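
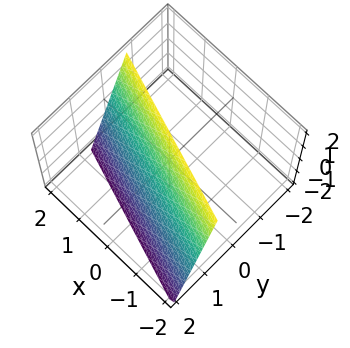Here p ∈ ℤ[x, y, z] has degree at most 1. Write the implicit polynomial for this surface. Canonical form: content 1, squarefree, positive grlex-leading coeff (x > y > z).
x + 3*y + z - 2

1. Degree: every cross-section is a straight line — this is a plane, so deg p = 1.
2. Against the integer gridlines: it meets the x-axis at x = 2 (among the integer gridlines); one z-axis crossing is at z = 2.
3. Together with the visible shape, these determine p as stated.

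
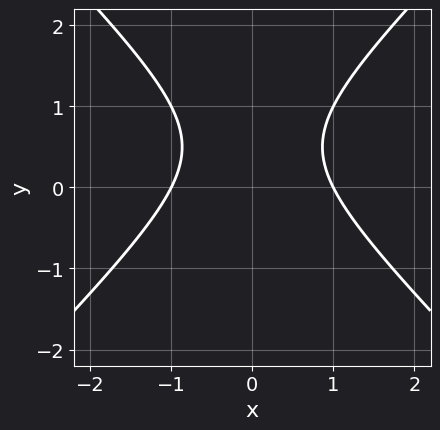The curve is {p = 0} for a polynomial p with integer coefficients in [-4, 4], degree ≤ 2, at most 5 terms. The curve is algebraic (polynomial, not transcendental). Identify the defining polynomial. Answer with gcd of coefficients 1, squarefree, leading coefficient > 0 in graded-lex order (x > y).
(a) Degree: the shape is more complex than any degree-1 curve, so deg p = 2.
(b) Symmetries: it's symmetric under x → −x, forcing even powers of x.
(c) From the axis intercepts and sections: the x-axis gridline crossings are at x ∈ {-1, 1}; no y-intercept at any integer in the box.
(d) The integer polynomial consistent with all of this is the stated p.

x^2 - y^2 + y - 1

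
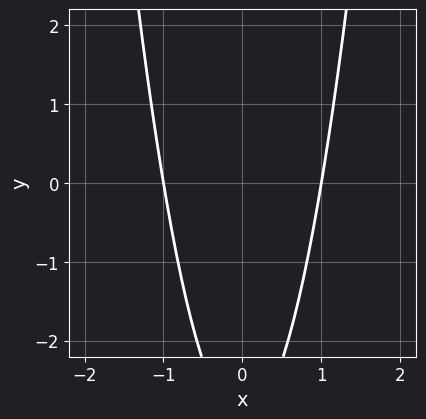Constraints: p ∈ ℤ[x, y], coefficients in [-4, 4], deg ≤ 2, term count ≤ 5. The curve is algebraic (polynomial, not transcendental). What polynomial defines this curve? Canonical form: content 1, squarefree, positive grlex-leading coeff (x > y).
3*x^2 - y - 3

First, the degree is 2 — a generic line meets the curve in up to 2 points.
Then, symmetries: the x ↦ −x reflection is a symmetry, so x appears only in even powers.
Next, from the visible intercepts: it misses every integer gridline on the y-axis; the x-axis gridline crossings are at x ∈ {-1, 1}.
Finally, matching integer coefficients to the picture gives p.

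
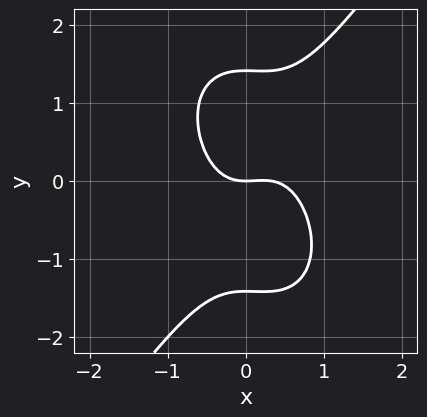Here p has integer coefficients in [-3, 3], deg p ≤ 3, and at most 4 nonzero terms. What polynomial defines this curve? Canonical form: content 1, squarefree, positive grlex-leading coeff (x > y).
3*x^3 - y^3 - x^2 + 2*y

1. deg p = 3.
2. Observable constraints: one x-axis crossing is at x = 0; it meets the y-axis at y = 0 (among the integer gridlines).
3. Assembling these constraints gives the stated polynomial.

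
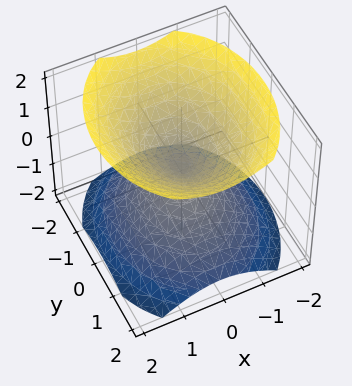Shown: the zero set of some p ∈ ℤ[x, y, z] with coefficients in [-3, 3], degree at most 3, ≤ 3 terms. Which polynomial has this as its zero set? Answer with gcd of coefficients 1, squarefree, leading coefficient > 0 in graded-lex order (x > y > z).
3*x^2 + 2*y^2 - 3*z^2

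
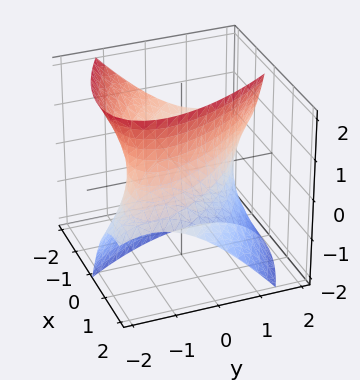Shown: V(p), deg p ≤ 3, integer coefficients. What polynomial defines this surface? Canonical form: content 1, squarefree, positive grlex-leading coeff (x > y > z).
2*x^2 + 3*x*y + 3*x*z + 2*y^2 - z^2 - 3

1. The degree is 2 — no degree-1 surface has this shape.
2. From the visible intercepts: it misses every integer gridline on the z-axis.
3. Solving for integer coefficients yields p as stated.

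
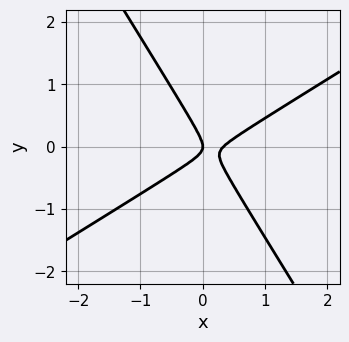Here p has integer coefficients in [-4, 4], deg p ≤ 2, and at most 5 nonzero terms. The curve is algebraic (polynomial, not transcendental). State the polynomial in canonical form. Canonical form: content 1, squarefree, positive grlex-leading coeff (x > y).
deg p = 2.
From the axis intercepts and sections: it crosses the y-axis at the gridline y = 0; one x-axis crossing is at x = 0.
Fitting integer coefficients to these (and the overall shape) gives p.

3*x^2 - 3*x*y - 3*y^2 - x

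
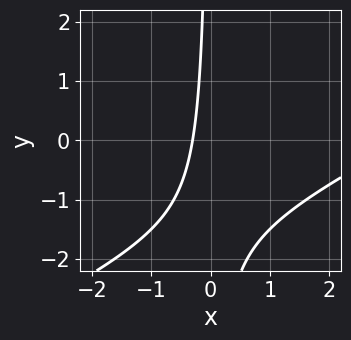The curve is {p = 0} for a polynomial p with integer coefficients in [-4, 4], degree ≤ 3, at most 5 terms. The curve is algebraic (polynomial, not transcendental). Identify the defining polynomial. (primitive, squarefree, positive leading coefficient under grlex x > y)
x^2 - 2*x*y - 3*x - 1

deg p = 2. No degree-1 curve has this shape.
Checking where it meets the axes: no y-intercept at any integer in the box.
Together with the visible shape, these determine p as stated.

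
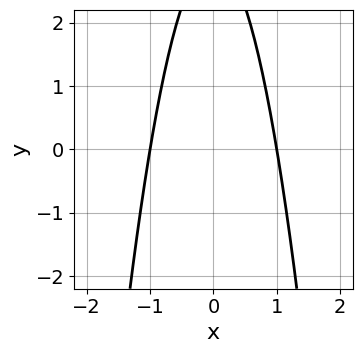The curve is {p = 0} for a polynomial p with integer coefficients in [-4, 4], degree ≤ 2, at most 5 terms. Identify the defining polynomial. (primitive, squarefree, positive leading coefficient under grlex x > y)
3*x^2 + y - 3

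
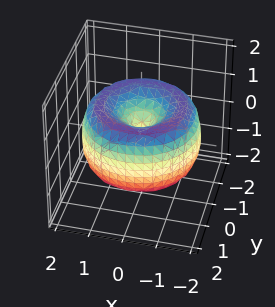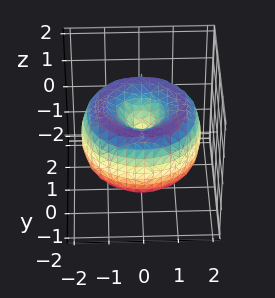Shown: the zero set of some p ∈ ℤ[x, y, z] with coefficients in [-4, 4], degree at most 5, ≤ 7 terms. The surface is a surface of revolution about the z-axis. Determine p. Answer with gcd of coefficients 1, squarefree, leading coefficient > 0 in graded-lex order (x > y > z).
x^4 + 2*x^2*y^2 + y^4 - 3*x^2 - 3*y^2 + 2*z^2

First, degree: a generic line meets the surface in up to 4 points, so deg p = 4.
Then, symmetries: rotational symmetry about the z-axis ⇒ p depends on x, y only through x² + y².
Next, reading off the gridlines: it meets the y-axis at y = 0 (among the integer gridlines); one z-axis crossing is at z = 0; one x-axis crossing is at x = 0.
Finally, matching integer coefficients to the picture gives p.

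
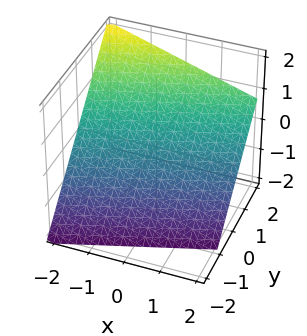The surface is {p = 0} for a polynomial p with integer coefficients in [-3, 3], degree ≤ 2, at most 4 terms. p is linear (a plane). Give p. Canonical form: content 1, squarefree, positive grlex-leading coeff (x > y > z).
x - 3*y + 3*z + 2

(a) deg p = 1.
(b) Reading off the gridlines: it crosses the x-axis at the gridline x = -2.
(c) Fitting integer coefficients to these (and the overall shape) gives p.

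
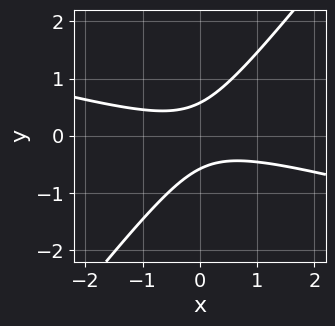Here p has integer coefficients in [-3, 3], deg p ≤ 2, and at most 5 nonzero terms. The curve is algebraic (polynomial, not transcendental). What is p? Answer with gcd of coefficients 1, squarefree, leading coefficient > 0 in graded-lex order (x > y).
x^2 + 3*x*y - 3*y^2 + 1

The degree is 2 — a generic line meets the curve in up to 2 points.
Reading off the gridlines: it misses every integer gridline on the x-axis.
The integer polynomial consistent with all of this is the stated p.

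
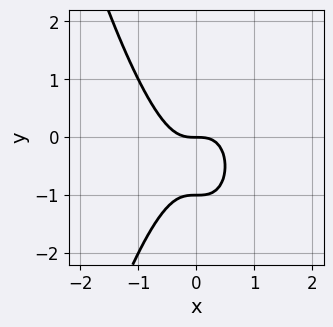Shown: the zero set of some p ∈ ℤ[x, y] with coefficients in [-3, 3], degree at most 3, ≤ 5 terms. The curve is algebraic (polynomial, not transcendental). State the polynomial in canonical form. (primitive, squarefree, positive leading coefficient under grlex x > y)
2*x^3 + y^2 + y

1. Degree: a generic line meets the curve in up to 3 points, so deg p = 3.
2. From the visible intercepts: it crosses the x-axis at the gridline x = 0; among the integer gridlines, it crosses the y-axis at y ∈ {-1, 0}.
3. Putting this together gives p.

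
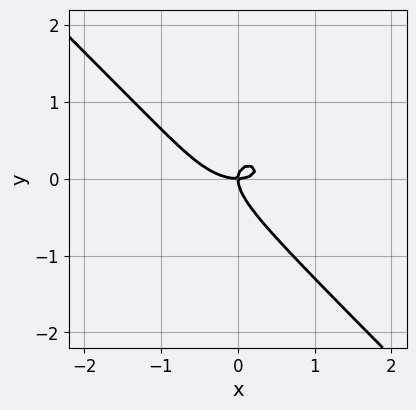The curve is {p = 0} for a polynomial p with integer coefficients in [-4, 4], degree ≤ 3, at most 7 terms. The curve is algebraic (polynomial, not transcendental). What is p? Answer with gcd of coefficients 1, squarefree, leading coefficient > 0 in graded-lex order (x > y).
The degree is 3 — a generic line meets the curve in up to 3 points.
From the axis intercepts and sections: it meets the x-axis at x = 0 (among the integer gridlines); one y-axis crossing is at y = 0.
Matching integer coefficients to the picture gives p.

x^3 + x^2*y + 2*x*y^2 + 2*y^3 - x*y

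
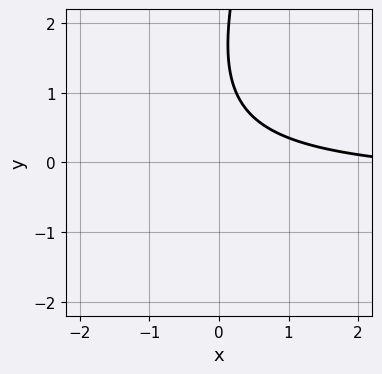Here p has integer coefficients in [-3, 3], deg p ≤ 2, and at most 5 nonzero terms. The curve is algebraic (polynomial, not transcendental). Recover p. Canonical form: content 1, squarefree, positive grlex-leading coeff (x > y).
deg p = 2.
Reading off the gridlines: the curve avoids every integer y-axis point in the box; the curve avoids every integer x-axis point in the box.
Solving for integer coefficients yields p as stated.

3*x*y - y^2 + x + 3*y - 3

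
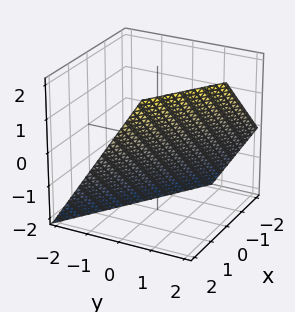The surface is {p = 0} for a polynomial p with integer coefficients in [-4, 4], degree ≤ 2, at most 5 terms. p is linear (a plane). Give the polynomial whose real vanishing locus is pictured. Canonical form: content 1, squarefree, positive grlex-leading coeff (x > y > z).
(a) The degree is 1 — every cross-section is a straight line — this is a plane.
(b) Reading off the gridlines: it meets the z-axis at z = -1 (among the integer gridlines); one x-axis crossing is at x = 1.
(c) Together with the visible shape, these determine p as stated.

2*x + 3*y - 2*z - 2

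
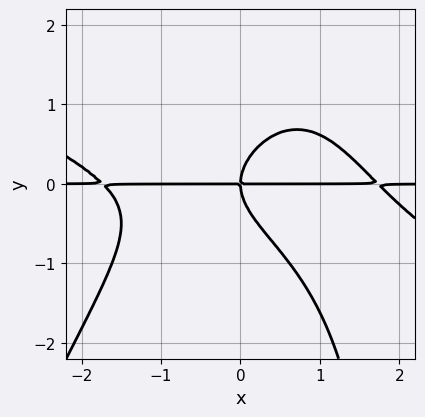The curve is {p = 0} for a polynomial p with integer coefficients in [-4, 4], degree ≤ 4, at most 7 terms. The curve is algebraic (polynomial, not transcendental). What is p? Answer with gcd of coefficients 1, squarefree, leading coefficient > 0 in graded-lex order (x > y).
1. Degree: a generic line meets the curve in up to 4 points, so deg p = 4.
2. From the axis intercepts and sections: the visible x-axis segment lies entirely on the curve; one y-axis crossing is at y = 0.
3. Together with the visible shape, these determine p as stated.

x^3*y + 2*x^2*y^2 - x*y^3 + 3*y^3 - 3*x*y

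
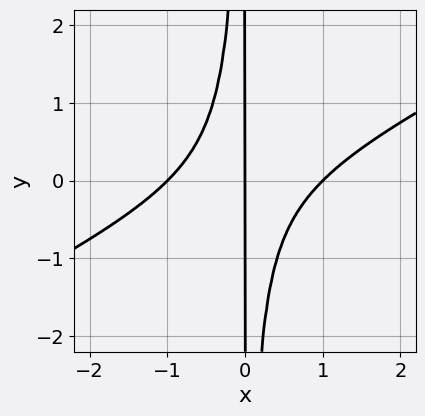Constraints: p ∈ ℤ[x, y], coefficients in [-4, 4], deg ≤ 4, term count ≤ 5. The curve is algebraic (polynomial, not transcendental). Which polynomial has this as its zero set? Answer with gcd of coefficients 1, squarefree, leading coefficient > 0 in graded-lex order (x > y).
deg p = 3. A generic line meets the curve in up to 3 points.
From the axis intercepts and sections: among the integer gridlines, it crosses the x-axis at x ∈ {-1, 0, 1}; every point of the y-axis in the box is on the curve.
The integer polynomial consistent with all of this is the stated p.

x^3 - 2*x^2*y - x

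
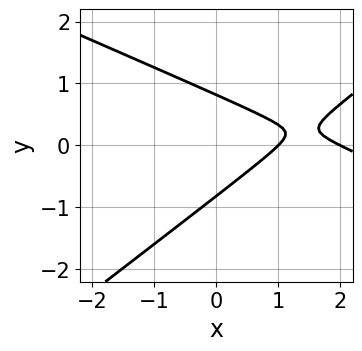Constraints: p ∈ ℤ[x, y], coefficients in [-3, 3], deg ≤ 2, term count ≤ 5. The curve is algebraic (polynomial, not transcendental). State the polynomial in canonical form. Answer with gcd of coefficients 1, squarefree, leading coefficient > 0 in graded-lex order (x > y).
x^2 + x*y - 3*y^2 - 3*x + 2

Degree: the shape is more complex than any degree-1 curve, so deg p = 2.
Reading off the gridlines: among the integer gridlines, it crosses the x-axis at x ∈ {1, 2}.
Fitting integer coefficients to these (and the overall shape) gives p.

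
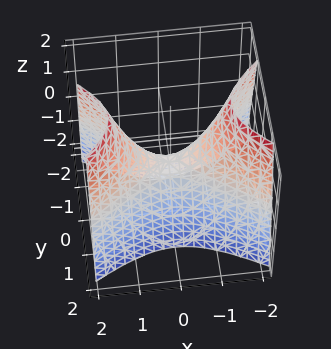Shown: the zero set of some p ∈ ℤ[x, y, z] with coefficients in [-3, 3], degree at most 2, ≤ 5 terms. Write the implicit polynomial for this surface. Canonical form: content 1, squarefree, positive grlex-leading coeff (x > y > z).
deg p = 2.
Symmetries: the x ↦ −x reflection is a symmetry, so x appears only in even powers; mirror symmetry y ↦ −y ⇒ only even powers of y.
Reading off the gridlines: it meets the z-axis at z = 0 (among the integer gridlines); one x-axis crossing is at x = 0; it meets the y-axis at y = 0 (among the integer gridlines).
Solving for integer coefficients yields p as stated.

x^2 - 2*y^2 - z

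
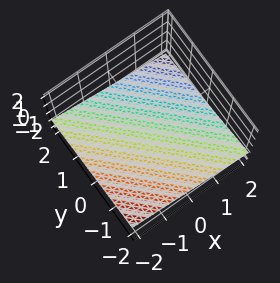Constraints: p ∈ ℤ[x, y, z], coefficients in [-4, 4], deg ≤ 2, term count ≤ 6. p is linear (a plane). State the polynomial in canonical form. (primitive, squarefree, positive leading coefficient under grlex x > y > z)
x + y + 3*z + 2

Degree: every cross-section is a straight line — this is a plane, so deg p = 1.
Checking where it meets the axes: one y-axis crossing is at y = -2; it crosses the x-axis at the gridline x = -2.
Together with the visible shape, these determine p as stated.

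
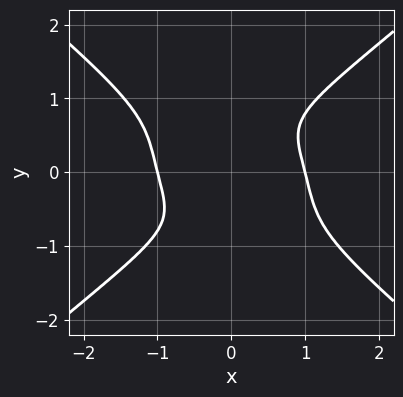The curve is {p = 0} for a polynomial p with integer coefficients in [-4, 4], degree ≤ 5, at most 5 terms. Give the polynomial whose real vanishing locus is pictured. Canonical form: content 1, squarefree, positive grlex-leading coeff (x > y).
x^4 - 2*y^4 + x*y - 1

deg p = 4.
From the visible intercepts: among the integer gridlines, it crosses the x-axis at x ∈ {-1, 1}; it misses every integer gridline on the y-axis.
Fitting integer coefficients to these (and the overall shape) gives p.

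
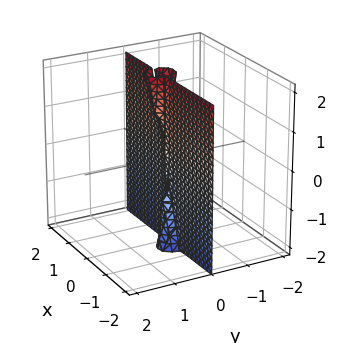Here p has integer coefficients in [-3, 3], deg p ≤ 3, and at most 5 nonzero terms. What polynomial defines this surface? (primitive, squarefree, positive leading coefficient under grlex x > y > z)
There are 3 components.
Degree: no degree-2 surface has this shape, so deg p = 3.
Against the integer gridlines: it meets the y-axis at y = 0 (among the integer gridlines); the visible x-axis segment lies entirely on the surface.
Matching integer coefficients to the picture gives p.

3*x^2*y - x*y*z + 2*y^3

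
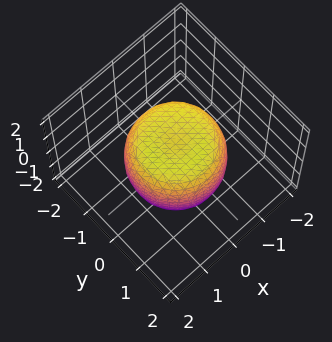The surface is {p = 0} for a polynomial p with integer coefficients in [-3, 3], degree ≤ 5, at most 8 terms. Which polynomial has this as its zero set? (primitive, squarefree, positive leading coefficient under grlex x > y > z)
(a) Degree: the shape is more complex than any degree-3 surface, so deg p = 4.
(b) Symmetry: the z-axis is an axis of rotation, so x and y enter only as x² + y².
(c) Observable constraints: the z-axis gridline crossings are at z ∈ {-1, 1}; a circular section at z = -1 has radius exactly 1.
(d) Together with the visible shape, these determine p as stated.

x^4 + 2*x^2*y^2 + y^4 - x^2 - y^2 + z^2 - 1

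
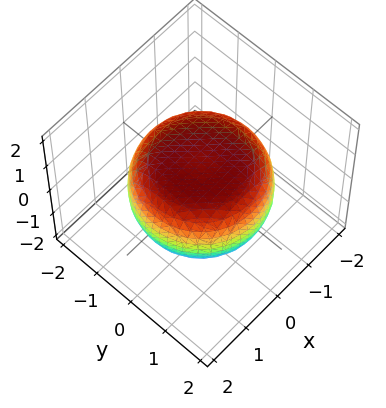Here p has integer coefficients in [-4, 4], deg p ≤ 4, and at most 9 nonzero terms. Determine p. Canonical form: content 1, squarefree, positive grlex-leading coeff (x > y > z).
deg p = 4. The shape is more complex than any degree-3 surface.
Symmetry: the z-axis is an axis of rotation, so x and y enter only as x² + y².
Observable constraints: among the integer gridlines, it crosses the z-axis at z ∈ {-1, 1}; a circular section at z = 0 has radius between 1 and 2.
These observations pin down the coefficients.

x^4 + 2*x^2*y^2 + y^4 - x^2 - y^2 + 3*z^2 - 3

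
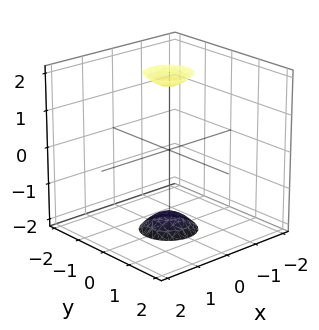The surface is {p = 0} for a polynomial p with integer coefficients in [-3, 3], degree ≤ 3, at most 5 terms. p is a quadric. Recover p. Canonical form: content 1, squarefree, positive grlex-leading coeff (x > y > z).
3*x^2 + 3*y^2 - z^2 + 3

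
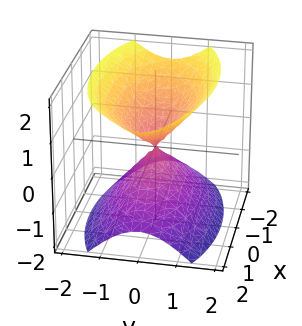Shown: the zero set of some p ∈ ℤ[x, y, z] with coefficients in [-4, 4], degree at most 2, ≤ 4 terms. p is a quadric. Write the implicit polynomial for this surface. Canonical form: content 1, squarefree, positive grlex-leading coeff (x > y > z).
x^2 + 3*y^2 - 2*z^2

The picture has 2 separate pieces.
deg p = 2.
Symmetries: it's symmetric under x → −x, forcing even powers of x; it's symmetric under y → −y, forcing even powers of y; it's symmetric under z → −z, forcing even powers of z.
Against the integer gridlines: it crosses the x-axis at the gridline x = 0; one y-axis crossing is at y = 0; it meets the z-axis at z = 0 (among the integer gridlines).
Matching integer coefficients to the picture gives p.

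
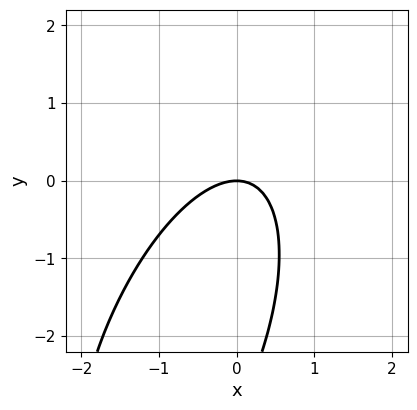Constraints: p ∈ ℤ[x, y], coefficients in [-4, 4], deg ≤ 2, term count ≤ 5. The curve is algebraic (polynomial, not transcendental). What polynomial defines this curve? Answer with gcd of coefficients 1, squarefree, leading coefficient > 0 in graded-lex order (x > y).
1. The degree is 2 — no degree-1 curve has this shape.
2. Observable constraints: it meets the x-axis at x = 0 (among the integer gridlines); one y-axis crossing is at y = 0.
3. Together with the visible shape, these determine p as stated.

3*x^2 - 2*x*y + y^2 + 3*y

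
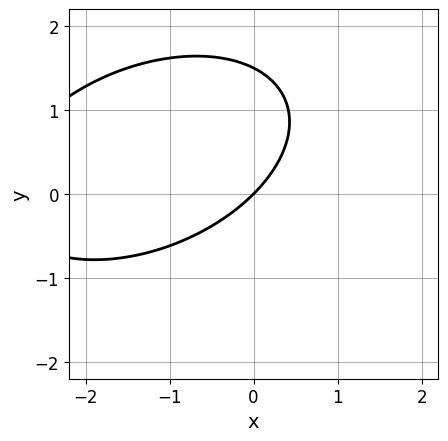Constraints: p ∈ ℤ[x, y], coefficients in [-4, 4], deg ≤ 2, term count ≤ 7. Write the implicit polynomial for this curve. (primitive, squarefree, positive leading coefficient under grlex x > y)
1. Degree: no degree-1 curve has this shape, so deg p = 2.
2. Against the integer gridlines: it crosses the x-axis at the gridline x = 0; it crosses the y-axis at the gridline y = 0.
3. Assembling these constraints gives the stated polynomial.

x^2 - x*y + 2*y^2 + 3*x - 3*y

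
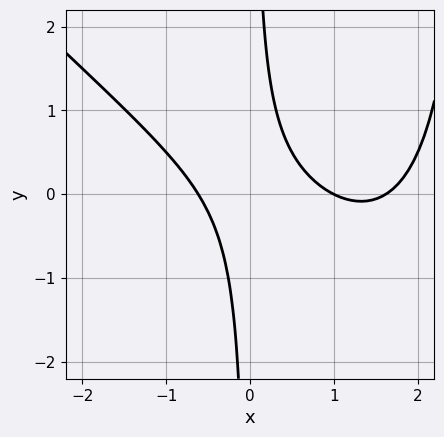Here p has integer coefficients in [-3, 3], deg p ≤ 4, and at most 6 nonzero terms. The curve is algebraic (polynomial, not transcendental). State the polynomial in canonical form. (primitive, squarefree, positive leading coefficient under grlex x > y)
x^3 + x^2*y - 2*x^2 - 3*x*y + 1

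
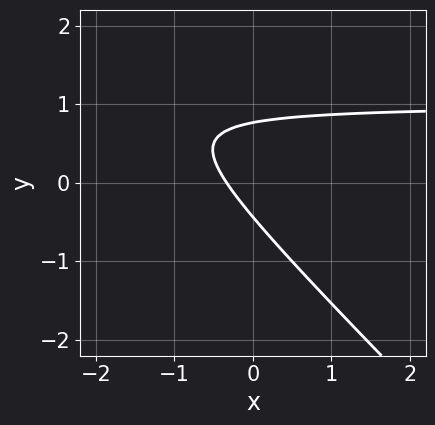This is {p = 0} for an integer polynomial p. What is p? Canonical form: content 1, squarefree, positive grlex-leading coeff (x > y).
(a) deg p = 2. A generic line meets the curve in up to 2 points.
(b) Putting this together gives p.

3*x*y + 3*y^2 - 3*x - y - 1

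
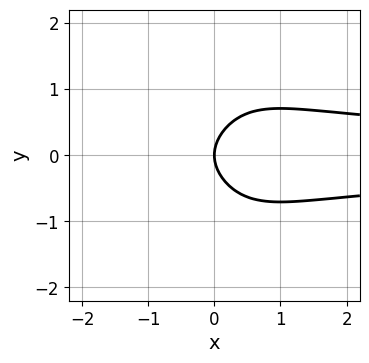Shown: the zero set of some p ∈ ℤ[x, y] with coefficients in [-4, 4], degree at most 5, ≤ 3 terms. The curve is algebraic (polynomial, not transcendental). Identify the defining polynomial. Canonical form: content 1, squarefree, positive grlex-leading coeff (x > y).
x^2*y^2 + y^2 - x

The degree is 4 — the shape is more complex than any degree-3 curve.
Symmetries: the y ↦ −y reflection is a symmetry, so y appears only in even powers.
Checking where it meets the axes: it crosses the x-axis at the gridline x = 0; one y-axis crossing is at y = 0.
Assembling these constraints gives the stated polynomial.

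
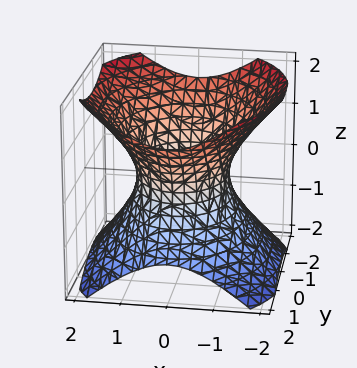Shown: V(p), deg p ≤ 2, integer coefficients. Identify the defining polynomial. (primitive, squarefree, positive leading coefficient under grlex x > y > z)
3*x^2 + 2*y^2 - 3*z^2 - 3

deg p = 2. One connected sheet with a waist; a quadric.
Symmetries: mirror symmetry y ↦ −y ⇒ only even powers of y; it's symmetric under z → −z, forcing even powers of z; mirror symmetry x ↦ −x ⇒ only even powers of x.
Checking where it meets the axes: the surface avoids every integer z-axis point in the box; among the integer gridlines, it crosses the x-axis at x ∈ {-1, 1}.
Matching integer coefficients to the picture gives p.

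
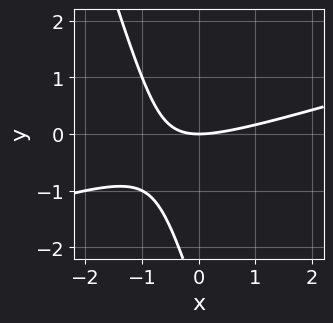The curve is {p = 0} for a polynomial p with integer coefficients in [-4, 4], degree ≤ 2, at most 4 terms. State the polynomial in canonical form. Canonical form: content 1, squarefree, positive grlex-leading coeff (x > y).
x^2 - 3*x*y - y^2 - 3*y

Degree: the shape is more complex than any degree-1 curve, so deg p = 2.
From the visible intercepts: one y-axis crossing is at y = 0; it crosses the x-axis at the gridline x = 0.
Matching integer coefficients to the picture gives p.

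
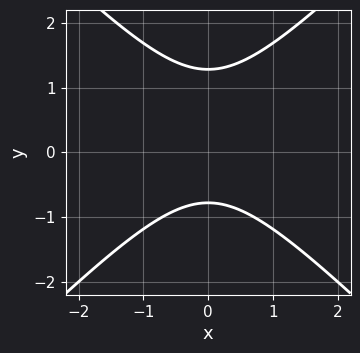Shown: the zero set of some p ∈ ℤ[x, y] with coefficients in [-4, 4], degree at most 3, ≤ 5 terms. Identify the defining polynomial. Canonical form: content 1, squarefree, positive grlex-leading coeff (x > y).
2*x^2 - 2*y^2 + y + 2

The degree is 2 — the shape is more complex than any degree-1 curve.
Symmetries: mirror symmetry x ↦ −x ⇒ only even powers of x.
Observable constraints: it misses every integer gridline on the x-axis.
Assembling these constraints gives the stated polynomial.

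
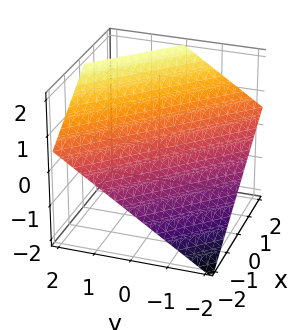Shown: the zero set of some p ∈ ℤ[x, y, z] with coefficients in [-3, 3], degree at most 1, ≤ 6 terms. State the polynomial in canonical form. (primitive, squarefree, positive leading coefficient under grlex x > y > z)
2*x + 2*y - 3*z + 2

First, deg p = 1.
Then, observable constraints: one y-axis crossing is at y = -1; it crosses the x-axis at the gridline x = -1.
Finally, putting this together gives p.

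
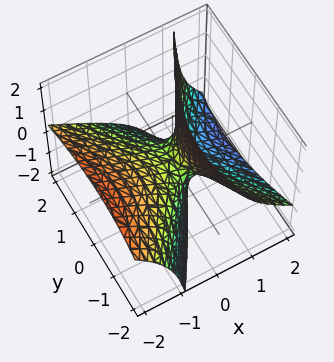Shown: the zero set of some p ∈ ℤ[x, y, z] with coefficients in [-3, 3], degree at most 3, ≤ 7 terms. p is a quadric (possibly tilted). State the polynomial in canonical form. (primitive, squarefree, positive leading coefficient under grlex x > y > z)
2*x^2 + 3*x*z - y^2 - y*z - z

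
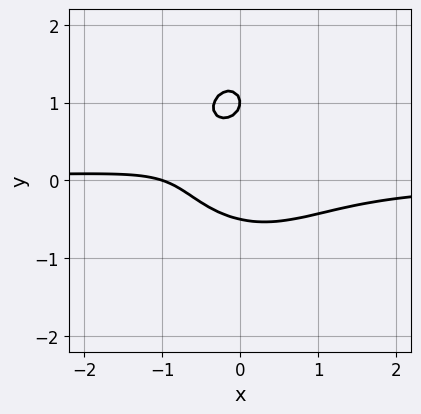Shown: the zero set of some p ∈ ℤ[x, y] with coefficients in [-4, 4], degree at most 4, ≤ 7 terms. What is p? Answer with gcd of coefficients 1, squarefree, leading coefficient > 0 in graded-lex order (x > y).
First, the degree is 3 — no degree-2 curve has this shape.
Then, checking where it meets the axes: it meets the x-axis at x = -1 (among the integer gridlines); it meets the y-axis at y = 1 (among the integer gridlines).
Finally, solving for integer coefficients yields p as stated.

3*x^2*y + 2*y^3 - 3*y^2 + x + 1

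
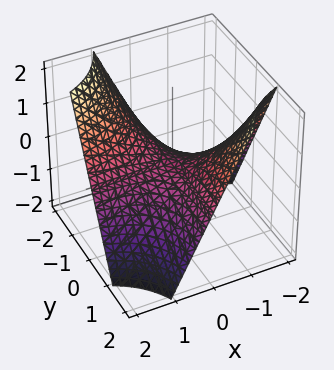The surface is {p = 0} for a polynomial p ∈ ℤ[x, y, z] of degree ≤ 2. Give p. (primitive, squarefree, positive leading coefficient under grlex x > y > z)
x*y + z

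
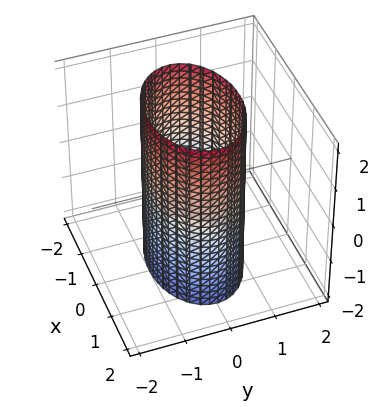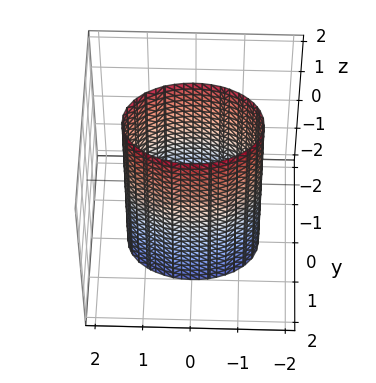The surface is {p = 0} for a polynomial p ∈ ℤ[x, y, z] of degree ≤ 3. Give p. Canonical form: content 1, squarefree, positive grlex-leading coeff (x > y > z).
x^2 + 2*y^2 - 2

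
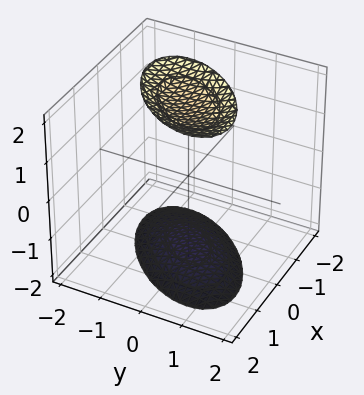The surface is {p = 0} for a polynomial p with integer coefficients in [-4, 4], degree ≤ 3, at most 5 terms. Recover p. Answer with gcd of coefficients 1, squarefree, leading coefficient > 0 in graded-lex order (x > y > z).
x^2 - x*y + y^2 - z^2 + 3

First, I count 2 distinct pieces. Treating them together as one polynomial.
Next, deg p = 2. The shape is more complex than any degree-1 surface.
Then, against the integer gridlines: the surface avoids every integer y-axis point in the box; it misses every integer gridline on the x-axis.
Finally, putting this together gives p.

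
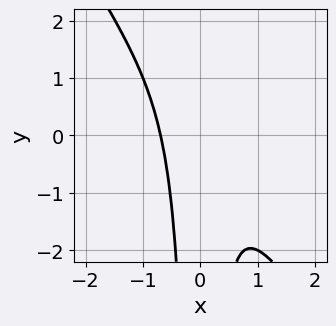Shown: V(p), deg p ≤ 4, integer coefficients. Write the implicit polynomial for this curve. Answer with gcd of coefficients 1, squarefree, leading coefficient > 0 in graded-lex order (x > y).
First, the degree is 3 — the shape is more complex than any degree-2 curve.
Then, reading off the gridlines: it misses every integer gridline on the y-axis.
Finally, together with the visible shape, these determine p as stated.

3*x^3 + 2*x^2*y + 1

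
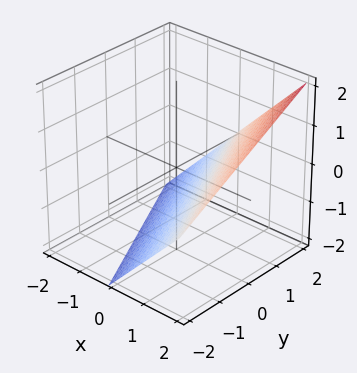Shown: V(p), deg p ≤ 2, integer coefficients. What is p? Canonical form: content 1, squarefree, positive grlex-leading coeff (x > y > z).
2*x + y - 2*z - 2

1. deg p = 1. The surface is flat (a plane).
2. Against the integer gridlines: it crosses the z-axis at the gridline z = -1; one y-axis crossing is at y = 2.
3. Together with the visible shape, these determine p as stated. Check: (1, 0, 0) on the x-axis lies on the surface, and p(1, 0, 0) = 0. ✓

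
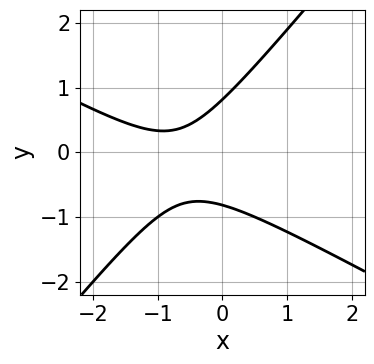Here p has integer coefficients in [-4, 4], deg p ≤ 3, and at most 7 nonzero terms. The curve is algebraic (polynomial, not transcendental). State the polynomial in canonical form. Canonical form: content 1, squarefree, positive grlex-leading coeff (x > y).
2*x^2 + 2*x*y - 3*y^2 + 3*x + 2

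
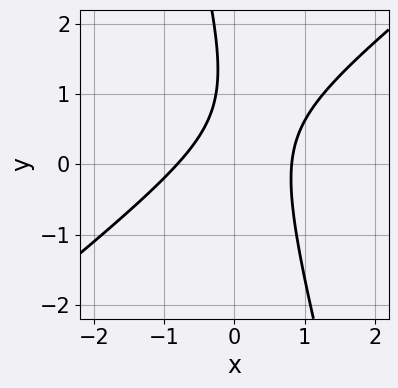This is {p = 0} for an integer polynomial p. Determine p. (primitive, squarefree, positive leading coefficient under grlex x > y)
3*x^2 - 3*x*y - y^2 + 2*y - 2

The degree is 2 — no degree-1 curve has this shape.
From the axis intercepts and sections: it misses every integer gridline on the y-axis.
Assembling these constraints gives the stated polynomial.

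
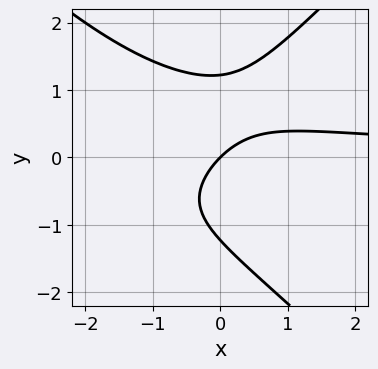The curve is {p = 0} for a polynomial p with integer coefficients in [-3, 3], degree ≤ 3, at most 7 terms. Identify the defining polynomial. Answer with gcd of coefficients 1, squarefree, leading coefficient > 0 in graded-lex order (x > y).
2*x^2*y - 2*y^3 + 3*x*y - 3*x + 3*y

deg p = 3. No degree-2 curve has this shape.
Checking where it meets the axes: it crosses the y-axis at the gridline y = 0; one x-axis crossing is at x = 0.
Fitting integer coefficients to these (and the overall shape) gives p.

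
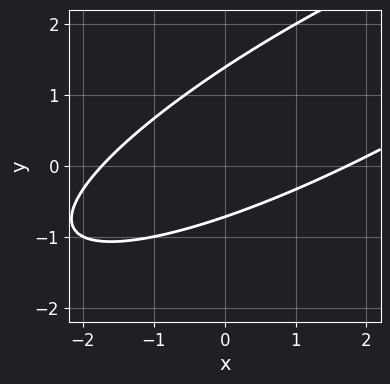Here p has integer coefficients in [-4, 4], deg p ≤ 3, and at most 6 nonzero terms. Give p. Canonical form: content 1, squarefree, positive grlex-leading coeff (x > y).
x^2 - 3*x*y + 3*y^2 - 2*y - 3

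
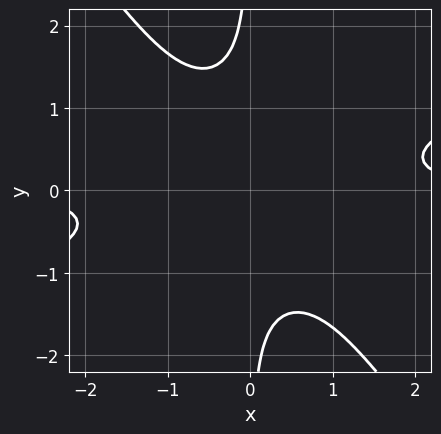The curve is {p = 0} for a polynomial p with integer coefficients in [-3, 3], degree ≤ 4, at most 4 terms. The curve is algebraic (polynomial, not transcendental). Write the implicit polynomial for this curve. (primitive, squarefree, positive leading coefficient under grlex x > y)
The degree is 4 — a generic line meets the curve in up to 4 points.
Reading off the gridlines: it misses every integer gridline on the y-axis; no x-intercept at any integer in the box.
Matching integer coefficients to the picture gives p.

x^3*y - 2*x^2*y^2 - 2*x*y^3 - 2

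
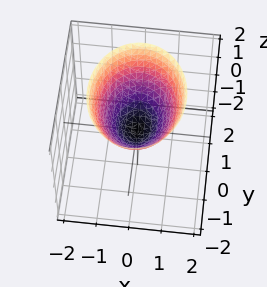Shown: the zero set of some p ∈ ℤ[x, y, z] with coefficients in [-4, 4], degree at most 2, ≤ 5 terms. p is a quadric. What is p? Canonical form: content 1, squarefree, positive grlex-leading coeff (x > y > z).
1. Degree: a single bowl opening along one axis; a quadric, so deg p = 2.
2. Symmetries: the x ↦ −x reflection is a symmetry, so x appears only in even powers; the y ↦ −y reflection is a symmetry, so y appears only in even powers.
3. Reading off the gridlines: it crosses the z-axis at the gridline z = 0; it meets the y-axis at y = 0 (among the integer gridlines); one x-axis crossing is at x = 0.
4. Assembling these constraints gives the stated polynomial.

3*x^2 + 2*y^2 - 3*z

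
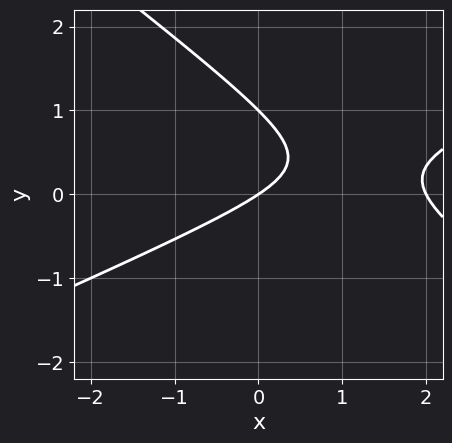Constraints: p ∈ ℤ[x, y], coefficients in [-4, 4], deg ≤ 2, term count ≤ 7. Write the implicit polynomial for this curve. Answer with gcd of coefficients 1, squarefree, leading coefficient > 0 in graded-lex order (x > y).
First, deg p = 2. No degree-1 curve has this shape.
Next, from the visible intercepts: among the integer gridlines, it crosses the x-axis at x ∈ {0, 2}; the y-axis gridline crossings are at y ∈ {0, 1}.
Finally, fitting integer coefficients to these (and the overall shape) gives p.

x^2 - x*y - 3*y^2 - 2*x + 3*y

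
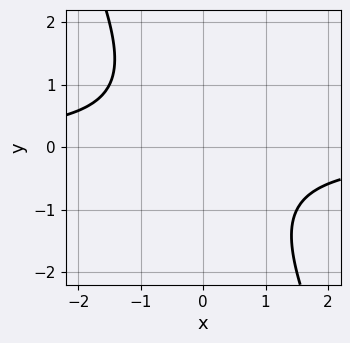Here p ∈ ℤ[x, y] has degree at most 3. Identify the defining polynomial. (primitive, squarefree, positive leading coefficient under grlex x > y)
The degree is 2 — a generic line meets the curve in up to 2 points.
From the axis intercepts and sections: the curve avoids every integer x-axis point in the box; no y-intercept at any integer in the box.
These observations pin down the coefficients.

2*x*y + y^2 + 2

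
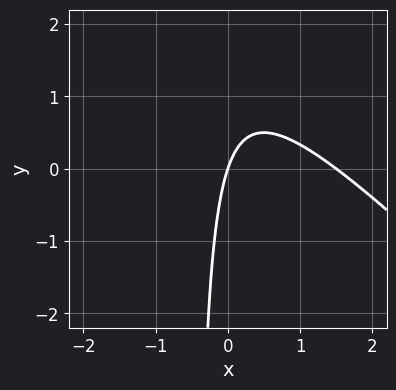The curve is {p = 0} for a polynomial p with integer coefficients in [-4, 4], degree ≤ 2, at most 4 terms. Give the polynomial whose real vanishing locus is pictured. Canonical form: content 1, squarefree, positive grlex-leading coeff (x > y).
2*x^2 + 2*x*y - 3*x + y

1. deg p = 2.
2. Reading off the gridlines: it crosses the y-axis at the gridline y = 0; one x-axis crossing is at x = 0.
3. Solving for integer coefficients yields p as stated.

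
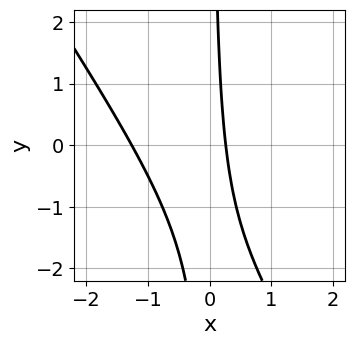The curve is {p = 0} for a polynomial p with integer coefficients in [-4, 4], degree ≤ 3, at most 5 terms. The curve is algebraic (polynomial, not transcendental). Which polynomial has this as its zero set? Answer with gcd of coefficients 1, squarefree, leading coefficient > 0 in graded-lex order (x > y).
First, deg p = 2.
Then, observable constraints: no y-intercept at any integer in the box.
Finally, these observations pin down the coefficients.

3*x^2 + 2*x*y + 3*x - 1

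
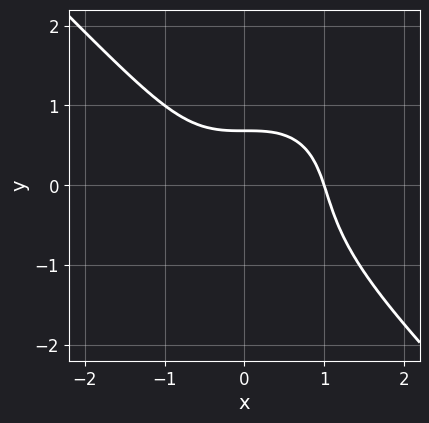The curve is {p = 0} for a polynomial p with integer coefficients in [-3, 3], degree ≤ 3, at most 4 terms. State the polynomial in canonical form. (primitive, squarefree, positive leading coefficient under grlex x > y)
x^3 + y^3 + y - 1

First, deg p = 3.
Then, observable constraints: it crosses the x-axis at the gridline x = 1.
Finally, solving for integer coefficients yields p as stated.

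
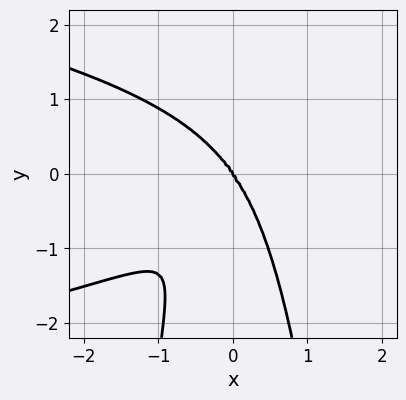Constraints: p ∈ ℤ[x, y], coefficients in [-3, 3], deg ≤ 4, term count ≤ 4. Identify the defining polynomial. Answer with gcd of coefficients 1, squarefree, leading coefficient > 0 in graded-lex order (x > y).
First, the degree is 4 — no degree-3 curve has this shape.
Then, observable constraints: it meets the x-axis at x = 0 (among the integer gridlines); it meets the y-axis at y = 0 (among the integer gridlines).
Finally, these observations pin down the coefficients.

3*x^2*y^2 + 3*x^3 + y^3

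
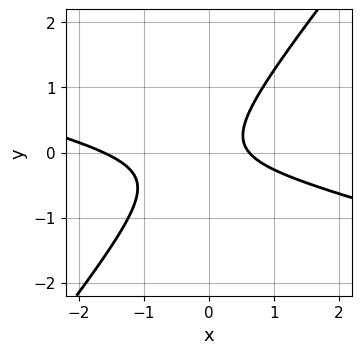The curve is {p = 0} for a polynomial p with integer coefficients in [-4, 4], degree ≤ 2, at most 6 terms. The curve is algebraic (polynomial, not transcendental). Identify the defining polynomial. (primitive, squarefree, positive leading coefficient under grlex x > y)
x^2 + 3*x*y - 3*y^2 + x - 1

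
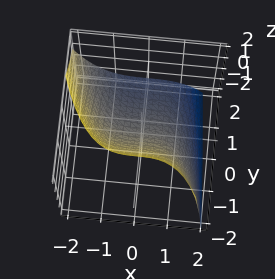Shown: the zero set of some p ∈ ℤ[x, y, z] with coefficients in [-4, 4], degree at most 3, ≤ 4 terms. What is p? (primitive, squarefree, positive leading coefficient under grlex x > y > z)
First, deg p = 3. No degree-2 surface has this shape.
Then, from the axis intercepts and sections: it crosses the x-axis at the gridline x = 0; it crosses the y-axis at the gridline y = 0; it crosses the z-axis at the gridline z = 0.
Finally, together with the visible shape, these determine p as stated.

x^3 + y*z + 3*y + 3*z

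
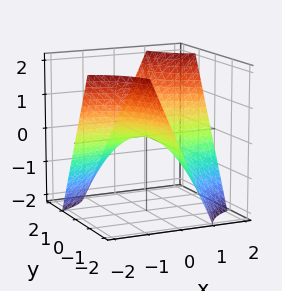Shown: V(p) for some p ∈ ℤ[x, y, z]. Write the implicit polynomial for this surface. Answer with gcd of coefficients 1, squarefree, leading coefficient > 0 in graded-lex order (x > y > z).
x*y - z

1. deg p = 2. A saddle surface; a quadric.
2. From the visible intercepts: every point of the y-axis in the box is on the surface; every point of the x-axis in the box is on the surface.
3. Putting this together gives p.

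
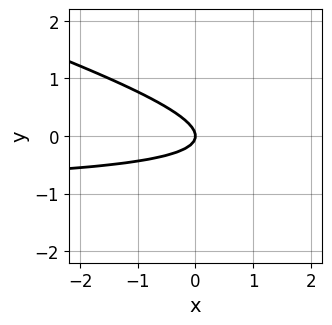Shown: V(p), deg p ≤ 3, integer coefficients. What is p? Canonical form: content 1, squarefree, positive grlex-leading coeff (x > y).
Degree: no degree-1 curve has this shape, so deg p = 2.
From the visible intercepts: it crosses the y-axis at the gridline y = 0; it crosses the x-axis at the gridline x = 0.
These observations pin down the coefficients.

x*y + 3*y^2 + x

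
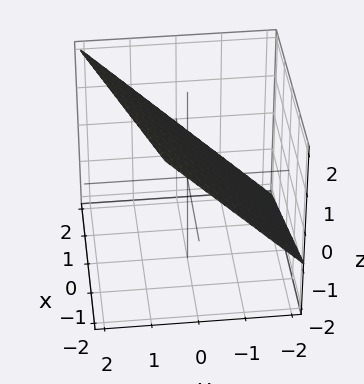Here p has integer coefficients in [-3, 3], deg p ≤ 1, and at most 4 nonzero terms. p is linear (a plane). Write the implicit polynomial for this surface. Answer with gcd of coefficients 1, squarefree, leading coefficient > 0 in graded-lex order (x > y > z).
x - 3*y + 3*z - 2

First, deg p = 1. Every cross-section is a straight line — this is a plane.
Then, reading off the gridlines: it meets the x-axis at x = 2 (among the integer gridlines).
Finally, the integer polynomial consistent with all of this is the stated p.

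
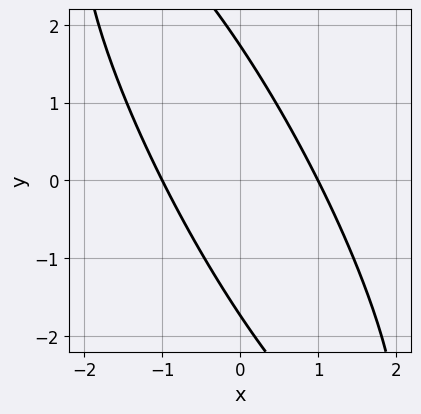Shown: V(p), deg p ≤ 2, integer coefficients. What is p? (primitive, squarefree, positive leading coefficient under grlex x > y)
(a) Degree: no degree-1 curve has this shape, so deg p = 2.
(b) Against the integer gridlines: the x-axis gridline crossings are at x ∈ {-1, 1}.
(c) Together with the visible shape, these determine p as stated.

3*x^2 + 3*x*y + y^2 - 3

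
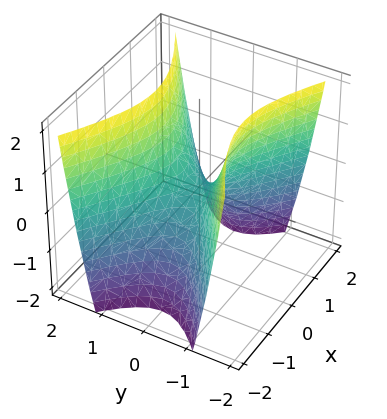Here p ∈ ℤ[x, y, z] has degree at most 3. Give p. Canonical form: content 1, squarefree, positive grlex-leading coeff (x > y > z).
x^2 - 2*y^2 + z

First, deg p = 2. A saddle surface; a quadric.
Then, symmetries: the x ↦ −x reflection is a symmetry, so x appears only in even powers; the y ↦ −y reflection is a symmetry, so y appears only in even powers.
Then, observable constraints: it crosses the x-axis at the gridline x = 0; one y-axis crossing is at y = 0; it meets the z-axis at z = 0 (among the integer gridlines).
Finally, solving for integer coefficients yields p as stated.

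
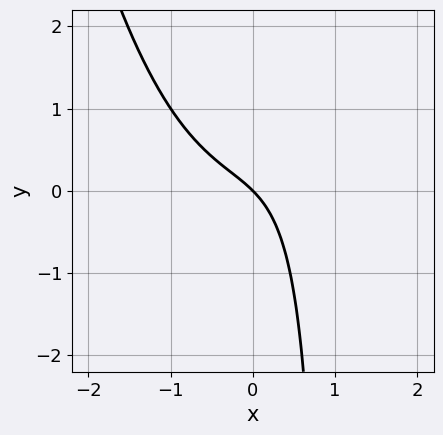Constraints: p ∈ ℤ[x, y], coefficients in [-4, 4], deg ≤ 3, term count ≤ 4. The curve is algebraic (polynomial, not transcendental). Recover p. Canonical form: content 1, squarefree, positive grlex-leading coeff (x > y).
x^3 - x*y + x + y

First, deg p = 3. A generic line meets the curve in up to 3 points.
Then, reading off the gridlines: it crosses the y-axis at the gridline y = 0; one x-axis crossing is at x = 0.
Finally, fitting integer coefficients to these (and the overall shape) gives p.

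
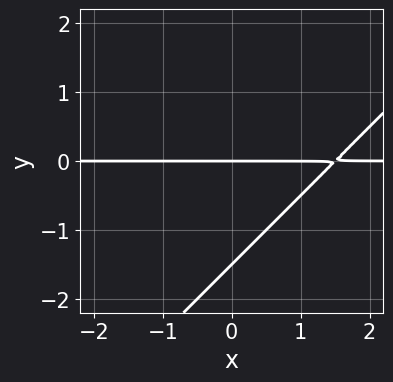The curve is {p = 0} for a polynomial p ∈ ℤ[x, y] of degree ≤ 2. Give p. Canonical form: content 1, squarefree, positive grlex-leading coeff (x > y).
Degree: the shape is more complex than any degree-1 curve, so deg p = 2.
Checking where it meets the axes: the visible x-axis segment lies entirely on the curve; one y-axis crossing is at y = 0.
These observations pin down the coefficients.

2*x*y - 2*y^2 - 3*y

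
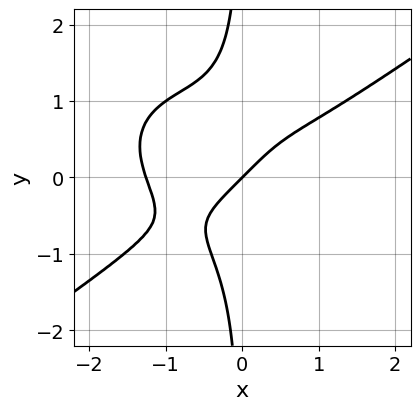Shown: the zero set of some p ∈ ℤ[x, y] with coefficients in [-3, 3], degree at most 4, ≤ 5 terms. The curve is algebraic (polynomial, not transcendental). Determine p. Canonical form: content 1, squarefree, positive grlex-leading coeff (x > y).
(a) deg p = 4.
(b) Observable constraints: one y-axis crossing is at y = 0; one x-axis crossing is at x = 0.
(c) Fitting integer coefficients to these (and the overall shape) gives p.

x^4 - 3*x*y^3 + 2*x - 2*y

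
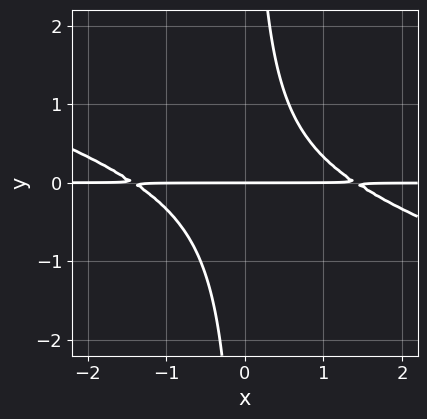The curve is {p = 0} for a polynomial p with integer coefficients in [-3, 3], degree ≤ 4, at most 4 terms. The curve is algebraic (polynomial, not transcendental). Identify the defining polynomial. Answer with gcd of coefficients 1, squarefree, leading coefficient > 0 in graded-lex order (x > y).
x^2*y + 3*x*y^2 - 2*y

Degree: a generic line meets the curve in up to 3 points, so deg p = 3.
From the visible intercepts: the visible x-axis segment lies entirely on the curve; it crosses the y-axis at the gridline y = 0.
Assembling these constraints gives the stated polynomial.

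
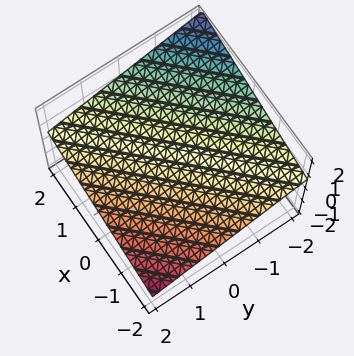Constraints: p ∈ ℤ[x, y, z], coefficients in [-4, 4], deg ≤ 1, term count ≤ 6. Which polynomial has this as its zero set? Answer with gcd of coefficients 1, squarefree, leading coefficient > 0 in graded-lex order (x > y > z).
x - y - 3*z + 2

First, the degree is 1 — the surface is flat (a plane).
Next, observable constraints: one x-axis crossing is at x = -2; it meets the y-axis at y = 2 (among the integer gridlines).
Finally, solving for integer coefficients yields p as stated.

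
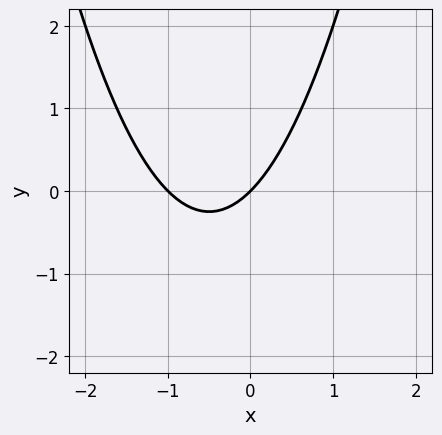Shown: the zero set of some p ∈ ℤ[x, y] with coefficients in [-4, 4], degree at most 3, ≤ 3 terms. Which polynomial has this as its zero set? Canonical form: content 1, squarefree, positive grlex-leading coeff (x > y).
x^2 + x - y

1. Degree: the shape is more complex than any degree-1 curve, so deg p = 2.
2. From the axis intercepts and sections: it meets the y-axis at y = 0 (among the integer gridlines); the x-axis gridline crossings are at x ∈ {-1, 0}.
3. Putting this together gives p.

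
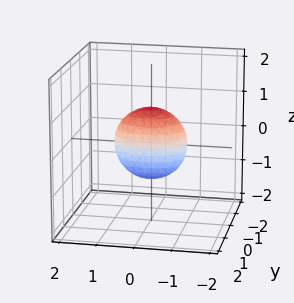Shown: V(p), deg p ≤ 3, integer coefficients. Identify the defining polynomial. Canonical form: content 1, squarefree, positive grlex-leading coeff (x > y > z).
x^2 + 2*y^2 + z^2 - 1

1. deg p = 2. Bounded and convex; a quadric.
2. Symmetries: the x ↦ −x reflection is a symmetry, so x appears only in even powers; the y ↦ −y reflection is a symmetry, so y appears only in even powers; it's symmetric under z → −z, forcing even powers of z.
3. From the axis intercepts and sections: the z-axis gridline crossings are at z ∈ {-1, 1}; the x-axis gridline crossings are at x ∈ {-1, 1}.
4. The integer polynomial consistent with all of this is the stated p.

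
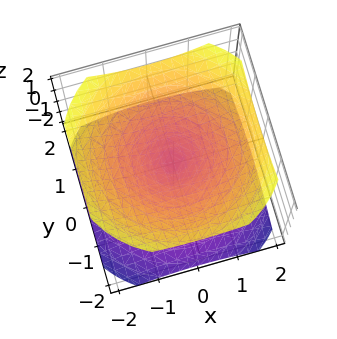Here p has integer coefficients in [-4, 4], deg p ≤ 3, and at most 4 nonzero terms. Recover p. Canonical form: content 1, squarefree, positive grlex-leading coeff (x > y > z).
2*x^2 + 2*y^2 - 3*z^2

1. The picture has 2 separate pieces. Treating them together as one polynomial.
2. deg p = 2. Two nappes meeting at a single point; a quadric.
3. By symmetry, the z-axis is an axis of rotation, so x and y enter only as x² + y²; it's symmetric under z → −z, forcing even powers of z.
4. Against the integer gridlines: it crosses the z-axis at the gridline z = 0; one y-axis crossing is at y = 0.
5. Matching integer coefficients to the picture gives p.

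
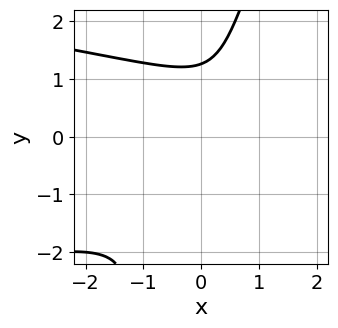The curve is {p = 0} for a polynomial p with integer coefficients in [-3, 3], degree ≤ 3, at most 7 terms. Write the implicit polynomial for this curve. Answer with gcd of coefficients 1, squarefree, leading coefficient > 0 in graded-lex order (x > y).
1. deg p = 3.
2. Checking where it meets the axes: it misses every integer gridline on the x-axis.
3. The integer polynomial consistent with all of this is the stated p.

3*x*y^2 - y^3 + 2*x^2 - 3*x + 2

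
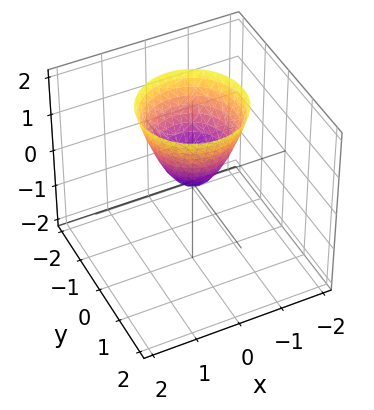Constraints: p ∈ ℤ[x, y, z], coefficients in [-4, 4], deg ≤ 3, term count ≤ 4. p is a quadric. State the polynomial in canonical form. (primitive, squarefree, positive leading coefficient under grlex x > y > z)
3*x^2 + 3*y^2 - 2*z

1. deg p = 2.
2. Symmetry: every cross-section ⟂ z is a circle, so x, y appear only via x² + y².
3. Checking where it meets the axes: a circular section at z = 2 has radius between 1 and 2; it crosses the z-axis at the gridline z = 0; one x-axis crossing is at x = 0; it meets the y-axis at y = 0 (among the integer gridlines).
4. The integer polynomial consistent with all of this is the stated p.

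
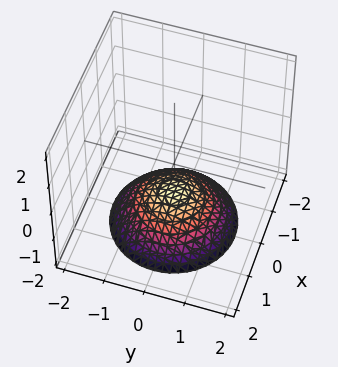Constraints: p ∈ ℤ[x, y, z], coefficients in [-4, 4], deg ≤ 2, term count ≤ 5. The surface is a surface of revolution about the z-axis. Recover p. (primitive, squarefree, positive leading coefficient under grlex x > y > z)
x^2 + y^2 + 2*z + 2

The degree is 2 — a generic line meets the surface in up to 2 points.
Symmetry: every cross-section ⟂ z is a circle, so x, y appear only via x² + y².
Checking where it meets the axes: it misses every integer gridline on the x-axis; a circular section at z = -2 has radius between 1 and 2; one z-axis crossing is at z = -1; no y-intercept at any integer in the box.
These observations pin down the coefficients.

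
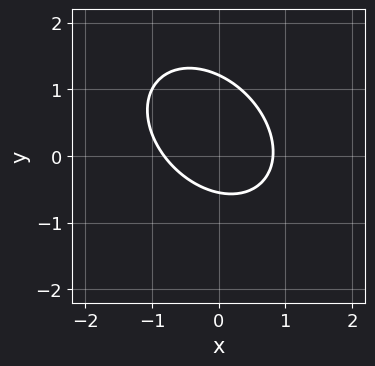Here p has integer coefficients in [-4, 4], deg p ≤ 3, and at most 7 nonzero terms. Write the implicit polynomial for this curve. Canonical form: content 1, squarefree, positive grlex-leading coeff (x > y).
3*x^2 + 2*x*y + 3*y^2 - 2*y - 2

deg p = 2. The shape is more complex than any degree-1 curve.
The integer polynomial consistent with all of this is the stated p.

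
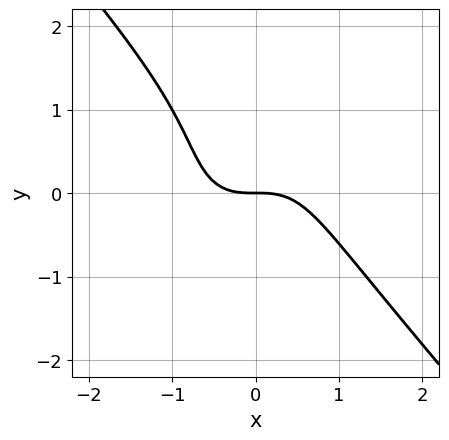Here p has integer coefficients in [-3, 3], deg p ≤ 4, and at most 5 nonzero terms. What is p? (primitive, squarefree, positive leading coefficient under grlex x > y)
3*x^3 + 2*y^3 - 2*y^2 + 3*y

1. deg p = 3. No degree-2 curve has this shape.
2. Observable constraints: it crosses the y-axis at the gridline y = 0; one x-axis crossing is at x = 0.
3. Together with the visible shape, these determine p as stated.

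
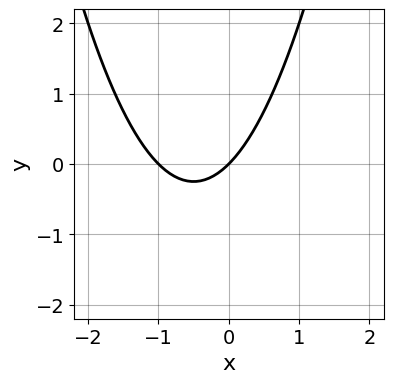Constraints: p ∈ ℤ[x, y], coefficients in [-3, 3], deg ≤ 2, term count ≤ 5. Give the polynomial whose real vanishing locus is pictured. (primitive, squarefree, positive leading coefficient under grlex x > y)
(a) Degree: no degree-1 curve has this shape, so deg p = 2.
(b) Observable constraints: it meets the y-axis at y = 0 (among the integer gridlines); the x-axis gridline crossings are at x ∈ {-1, 0}.
(c) These observations pin down the coefficients.

x^2 + x - y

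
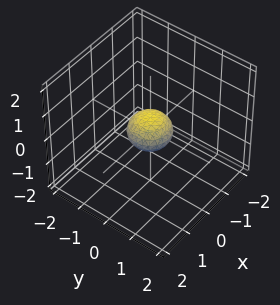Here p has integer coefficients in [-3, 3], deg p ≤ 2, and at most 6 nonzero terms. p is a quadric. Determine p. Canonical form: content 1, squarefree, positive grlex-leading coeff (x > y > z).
2*x^2 + 2*y^2 + 3*z^2 - 1

The degree is 2 — a closed, bounded, convex surface; a quadric.
Symmetry: every cross-section ⟂ z is a circle, so x, y appear only via x² + y²; mirror symmetry z ↦ −z ⇒ only even powers of z.
Observable constraints: a circular section at z = 0 has radius between 0 and 1.
These observations pin down the coefficients.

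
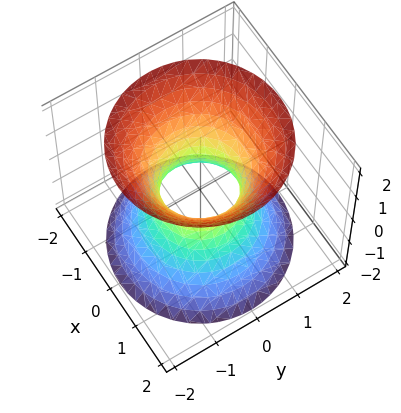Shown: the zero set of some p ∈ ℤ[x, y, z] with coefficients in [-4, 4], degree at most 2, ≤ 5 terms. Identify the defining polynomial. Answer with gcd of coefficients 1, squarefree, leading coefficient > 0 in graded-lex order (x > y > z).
3*x^2 + 3*y^2 - 2*z^2 - 2

1. The degree is 2 — the shape is more complex than any degree-1 surface.
2. Symmetry: every cross-section ⟂ z is a circle, so x, y appear only via x² + y².
3. Against the integer gridlines: a circular section at z = -1 has radius between 1 and 2; the surface avoids every integer z-axis point in the box.
4. Solving for integer coefficients yields p as stated.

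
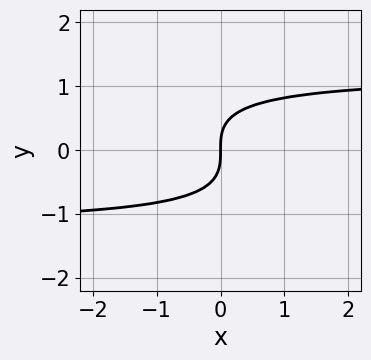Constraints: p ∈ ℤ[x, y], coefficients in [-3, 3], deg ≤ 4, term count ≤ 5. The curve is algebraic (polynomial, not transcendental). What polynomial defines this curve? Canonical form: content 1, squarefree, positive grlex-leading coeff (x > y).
2*x*y^2 + 3*y^3 - 3*x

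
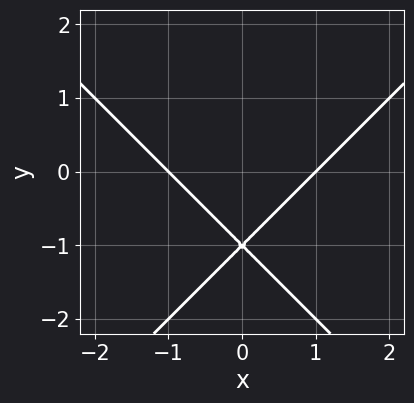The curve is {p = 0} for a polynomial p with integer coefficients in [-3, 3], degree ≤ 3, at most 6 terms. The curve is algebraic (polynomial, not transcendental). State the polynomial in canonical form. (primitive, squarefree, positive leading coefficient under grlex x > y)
1. Degree: a generic line meets the curve in up to 2 points, so deg p = 2.
2. Symmetries: mirror symmetry x ↦ −x ⇒ only even powers of x.
3. Reading off the gridlines: the x-axis gridline crossings are at x ∈ {-1, 1}; it crosses the y-axis at the gridline y = -1.
4. Together with the visible shape, these determine p as stated.

x^2 - y^2 - 2*y - 1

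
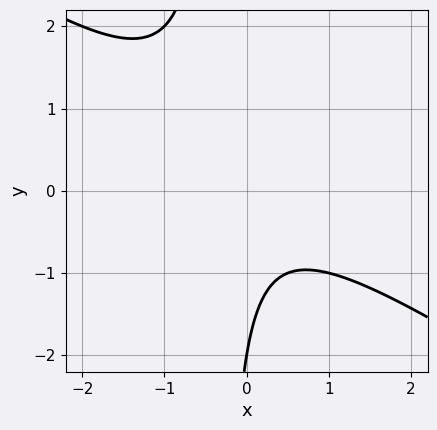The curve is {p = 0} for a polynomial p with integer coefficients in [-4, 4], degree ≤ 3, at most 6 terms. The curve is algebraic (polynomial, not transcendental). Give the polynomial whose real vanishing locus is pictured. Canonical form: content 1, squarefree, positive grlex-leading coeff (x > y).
2*x^2 + 3*x*y + y + 2

The degree is 2 — no degree-1 curve has this shape.
Checking where it meets the axes: it crosses the y-axis at the gridline y = -2; no x-intercept at any integer in the box.
Assembling these constraints gives the stated polynomial.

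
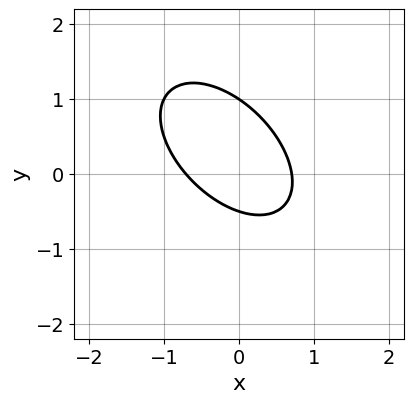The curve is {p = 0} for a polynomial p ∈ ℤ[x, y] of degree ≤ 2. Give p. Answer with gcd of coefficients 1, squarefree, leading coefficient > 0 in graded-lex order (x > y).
First, the degree is 2 — the shape is more complex than any degree-1 curve.
Next, from the axis intercepts and sections: it meets the y-axis at y = 1 (among the integer gridlines).
Finally, matching integer coefficients to the picture gives p.

2*x^2 + 2*x*y + 2*y^2 - y - 1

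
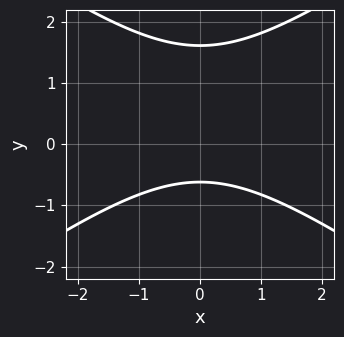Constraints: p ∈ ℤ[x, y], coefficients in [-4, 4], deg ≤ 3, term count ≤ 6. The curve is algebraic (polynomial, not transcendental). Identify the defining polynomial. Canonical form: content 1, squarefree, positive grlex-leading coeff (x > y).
1. deg p = 2. No degree-1 curve has this shape.
2. Symmetries: mirror symmetry x ↦ −x ⇒ only even powers of x.
3. From the visible intercepts: no x-intercept at any integer in the box.
4. Together with the visible shape, these determine p as stated.

x^2 - 2*y^2 + 2*y + 2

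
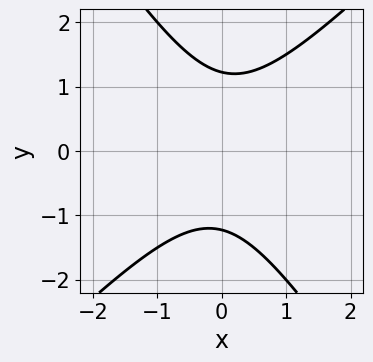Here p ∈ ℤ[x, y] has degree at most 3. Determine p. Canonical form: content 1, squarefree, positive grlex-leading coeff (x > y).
deg p = 2. No degree-1 curve has this shape.
Checking where it meets the axes: it misses every integer gridline on the x-axis.
Matching integer coefficients to the picture gives p.

3*x^2 - x*y - 2*y^2 + 3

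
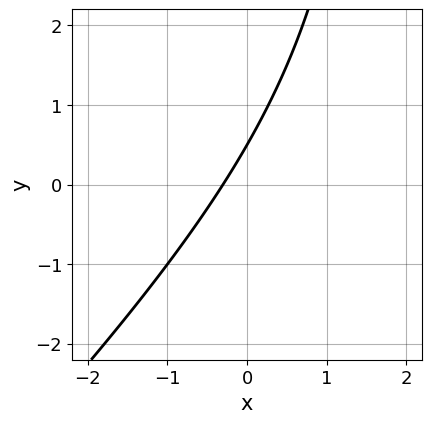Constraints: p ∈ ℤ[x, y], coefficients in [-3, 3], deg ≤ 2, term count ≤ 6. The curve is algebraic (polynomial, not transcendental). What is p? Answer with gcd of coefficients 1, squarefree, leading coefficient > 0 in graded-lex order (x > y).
First, the degree is 2 — the shape is more complex than any degree-1 curve.
Finally, matching integer coefficients to the picture gives p.

x^2 - x*y - 3*x + 2*y - 1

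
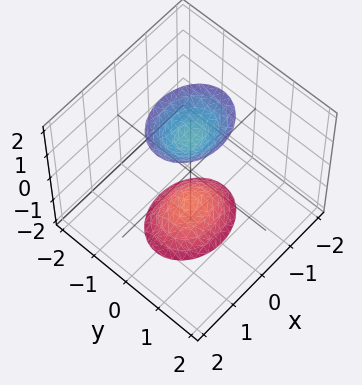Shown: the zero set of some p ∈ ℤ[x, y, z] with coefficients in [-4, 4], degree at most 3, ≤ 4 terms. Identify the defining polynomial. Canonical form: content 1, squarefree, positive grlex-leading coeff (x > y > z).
First, the picture has 2 separate pieces.
Then, deg p = 2.
Then, symmetries: the z ↦ −z reflection is a symmetry, so z appears only in even powers; the x ↦ −x reflection is a symmetry, so x appears only in even powers; the y ↦ −y reflection is a symmetry, so y appears only in even powers.
Then, against the integer gridlines: no x-intercept at any integer in the box; no y-intercept at any integer in the box.
Finally, the integer polynomial consistent with all of this is the stated p.

2*x^2 + 3*y^2 - z^2 + 2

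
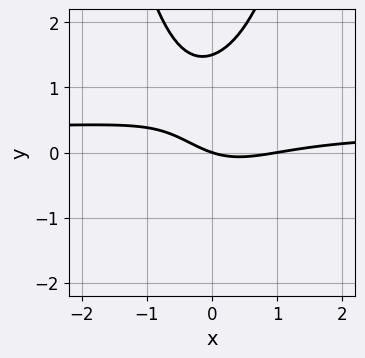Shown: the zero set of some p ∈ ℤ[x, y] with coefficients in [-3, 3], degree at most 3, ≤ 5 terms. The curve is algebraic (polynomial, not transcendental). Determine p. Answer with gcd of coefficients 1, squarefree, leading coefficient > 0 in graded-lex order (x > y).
3*x^2*y - x^2 - 2*y^2 + x + 3*y

First, deg p = 3.
Next, reading off the gridlines: among the integer gridlines, it crosses the x-axis at x ∈ {0, 1}; it crosses the y-axis at the gridline y = 0.
Finally, putting this together gives p.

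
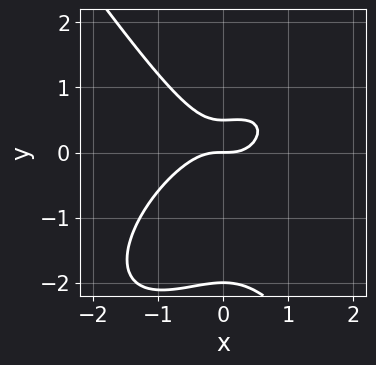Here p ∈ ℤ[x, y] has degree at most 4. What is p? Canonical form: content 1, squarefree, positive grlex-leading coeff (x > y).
First, degree: no degree-2 curve has this shape, so deg p = 3.
Next, observable constraints: among the integer gridlines, it crosses the y-axis at y ∈ {-2, 0}; it meets the x-axis at x = 0 (among the integer gridlines).
Finally, together with the visible shape, these determine p as stated.

3*x^3 - 2*x^2*y + 2*y^3 + 3*y^2 - 2*y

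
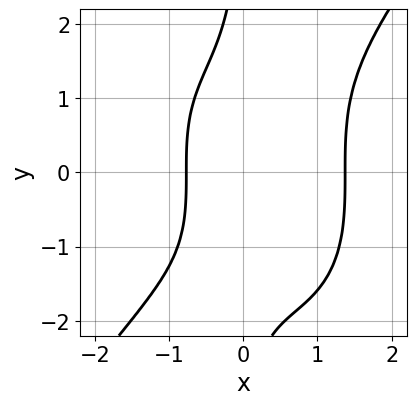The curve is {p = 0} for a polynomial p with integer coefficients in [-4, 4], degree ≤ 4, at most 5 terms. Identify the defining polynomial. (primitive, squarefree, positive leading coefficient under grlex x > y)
First, degree: a generic line meets the curve in up to 4 points, so deg p = 4.
Next, from the visible intercepts: it misses every integer gridline on the y-axis.
Finally, together with the visible shape, these determine p as stated.

2*x^4 - x*y^3 - 3*x - 3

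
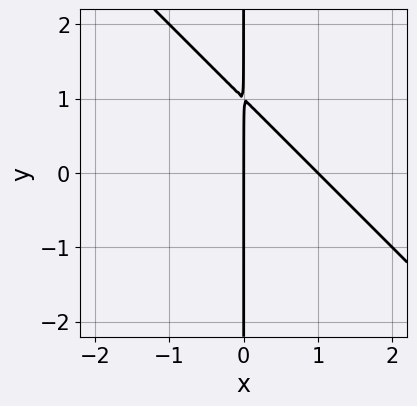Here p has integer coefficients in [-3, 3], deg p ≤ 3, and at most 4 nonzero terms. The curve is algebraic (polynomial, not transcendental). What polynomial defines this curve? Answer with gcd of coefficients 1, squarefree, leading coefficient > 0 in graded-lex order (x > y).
x^2 + x*y - x

(a) Degree: the shape is more complex than any degree-1 curve, so deg p = 2.
(b) Reading off the gridlines: every point of the y-axis in the box is on the curve; among the integer gridlines, it crosses the x-axis at x ∈ {0, 1}.
(c) Together with the visible shape, these determine p as stated.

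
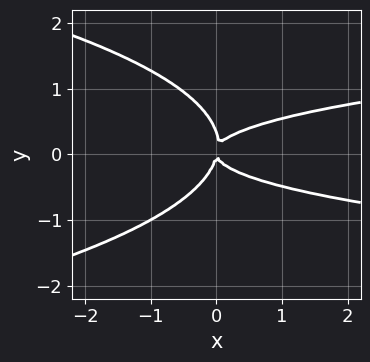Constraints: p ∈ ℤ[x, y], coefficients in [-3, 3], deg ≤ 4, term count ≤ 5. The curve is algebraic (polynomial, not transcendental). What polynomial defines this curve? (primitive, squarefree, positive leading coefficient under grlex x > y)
3*y^4 + 3*x*y^2 - y^3 - x^2

(a) deg p = 4. No degree-3 curve has this shape.
(b) From the axis intercepts and sections: it crosses the x-axis at the gridline x = 0; it crosses the y-axis at the gridline y = 0.
(c) Matching integer coefficients to the picture gives p.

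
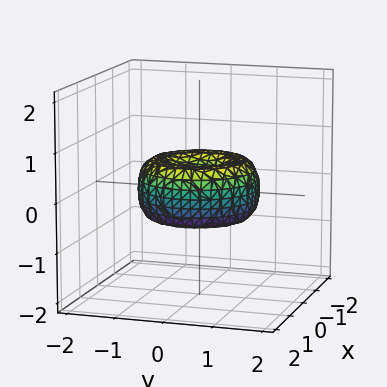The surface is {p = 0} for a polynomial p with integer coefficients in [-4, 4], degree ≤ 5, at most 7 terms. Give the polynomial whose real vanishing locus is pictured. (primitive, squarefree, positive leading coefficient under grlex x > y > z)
(a) Degree: no degree-3 surface has this shape, so deg p = 4.
(b) Symmetries: the z-axis is an axis of rotation, so x and y enter only as x² + y².
(c) Observable constraints: it meets the z-axis at z = 0 (among the integer gridlines); it crosses the y-axis at the gridline y = 0; it crosses the x-axis at the gridline x = 0; a circular section at z = 0 has radius between 1 and 2.
(d) These observations pin down the coefficients.

2*x^4 + 4*x^2*y^2 + 2*y^4 - 3*x^2 - 3*y^2 + 3*z^2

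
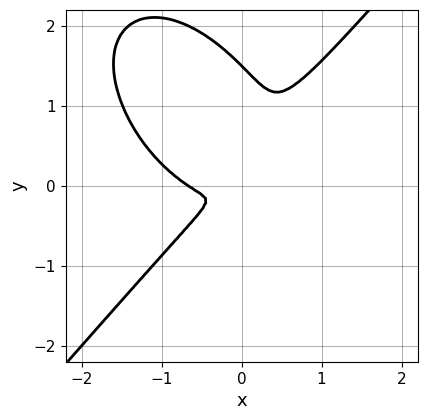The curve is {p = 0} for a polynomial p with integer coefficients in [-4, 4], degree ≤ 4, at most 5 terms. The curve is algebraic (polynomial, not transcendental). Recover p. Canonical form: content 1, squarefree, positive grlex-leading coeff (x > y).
First, degree: no degree-2 curve has this shape, so deg p = 3.
Finally, putting this together gives p.

3*x^3 - 2*y^3 + 2*x^2 - 3*x*y + 3*y^2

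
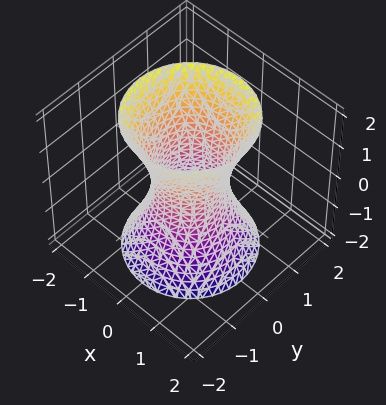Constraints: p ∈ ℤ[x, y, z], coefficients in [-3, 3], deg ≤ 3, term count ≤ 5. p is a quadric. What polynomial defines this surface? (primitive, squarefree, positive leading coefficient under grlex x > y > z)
3*x^2 + 3*y^2 - z^2 - 2

1. The degree is 2 — an hourglass — one-sheet hyperboloid; a quadric.
2. By symmetry, every cross-section ⟂ z is a circle, so x, y appear only via x² + y²; mirror symmetry z ↦ −z ⇒ only even powers of z.
3. From the visible intercepts: no z-intercept at any integer in the box; a circular section at z = -1 has radius exactly 1.
4. Matching integer coefficients to the picture gives p.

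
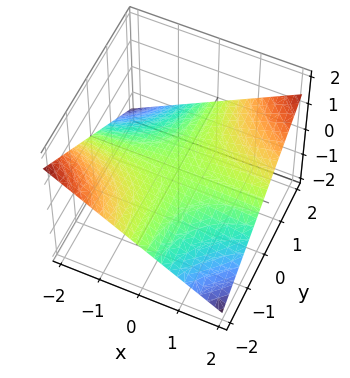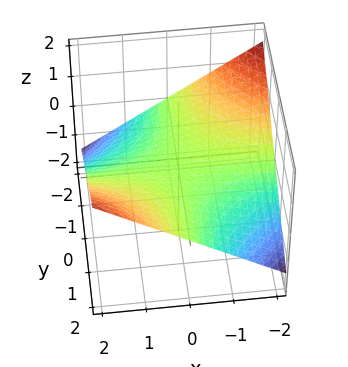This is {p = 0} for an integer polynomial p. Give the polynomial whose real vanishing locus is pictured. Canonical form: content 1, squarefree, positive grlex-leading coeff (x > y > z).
x*y - 3*z

deg p = 2. A hyperbolic paraboloid; a quadric.
Observable constraints: the visible y-axis segment lies entirely on the surface; it crosses the z-axis at the gridline z = 0; the visible x-axis segment lies entirely on the surface.
Assembling these constraints gives the stated polynomial.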